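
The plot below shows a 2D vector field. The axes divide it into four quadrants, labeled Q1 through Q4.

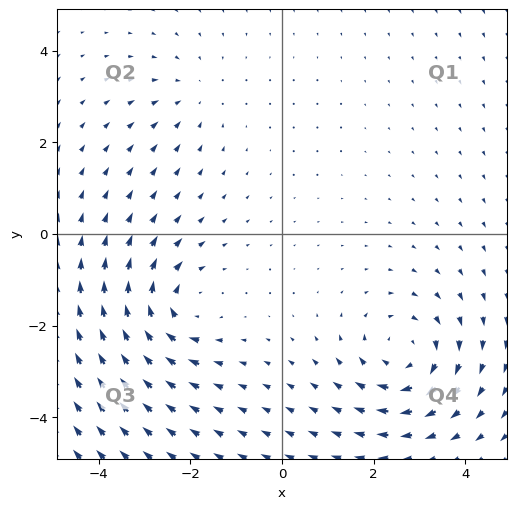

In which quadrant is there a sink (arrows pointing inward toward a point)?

Q2

The sink sits at approximately (-1.9, 3.0), which lies in quadrant Q2. The divergence there is about -2, negative as expected for a sink.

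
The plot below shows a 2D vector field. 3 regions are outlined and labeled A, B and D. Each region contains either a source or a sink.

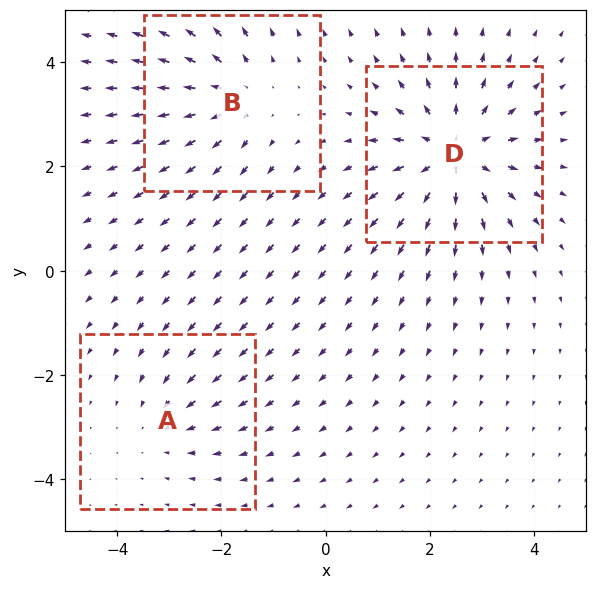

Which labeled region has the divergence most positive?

D

Divergence at each region's feature centre — A: about -2, B: about +3, D: about +5. Region D is most positive.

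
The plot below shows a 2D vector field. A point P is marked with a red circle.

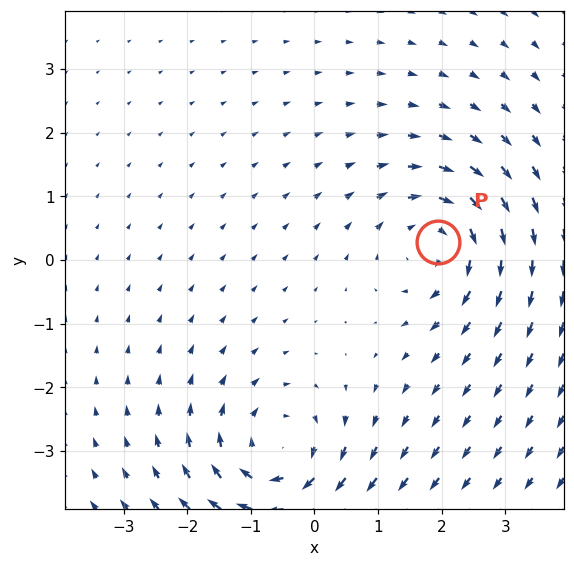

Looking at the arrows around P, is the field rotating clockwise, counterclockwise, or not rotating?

Near P at (1.9, 0.3) the arrows circulate clockwise. The curl (z-component) there is about -4; negative curl means clockwise rotation.

clockwise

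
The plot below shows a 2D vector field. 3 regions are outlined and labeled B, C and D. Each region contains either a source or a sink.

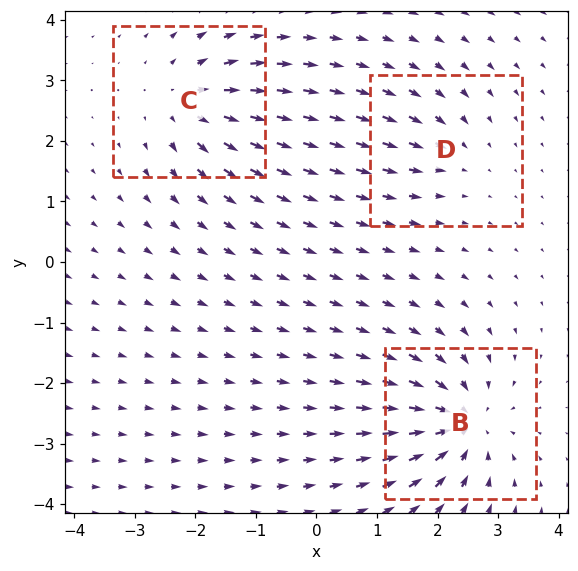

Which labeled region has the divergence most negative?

B

Divergence at each region's feature centre — B: about -6, C: about +4, D: about -3. Region B is most negative.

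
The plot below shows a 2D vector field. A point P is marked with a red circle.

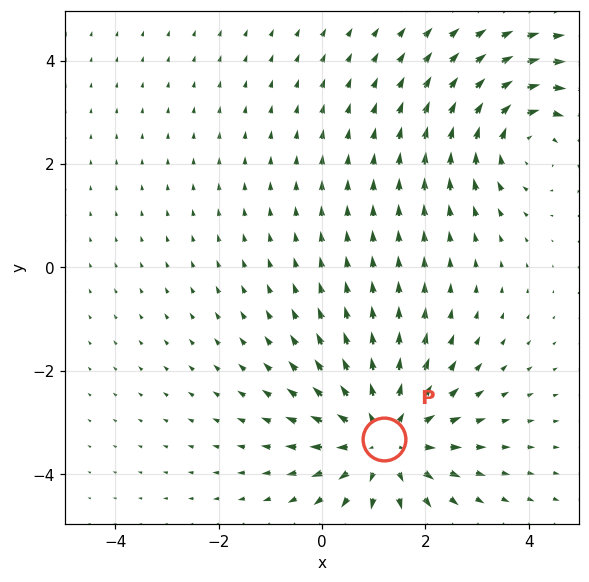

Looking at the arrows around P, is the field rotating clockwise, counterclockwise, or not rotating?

Near P at (1.2, -3.3) the arrows show no circulation. The curl there is ≈0.

not rotating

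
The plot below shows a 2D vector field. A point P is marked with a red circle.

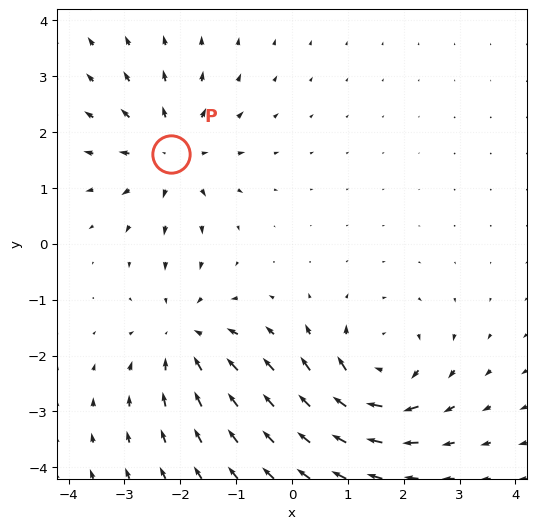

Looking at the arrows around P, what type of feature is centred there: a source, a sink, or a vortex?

source

At P (-2.2, 1.6) the arrows spread outward. Divergence about +4, curl ≈0 — positive divergence with near-zero curl is a source.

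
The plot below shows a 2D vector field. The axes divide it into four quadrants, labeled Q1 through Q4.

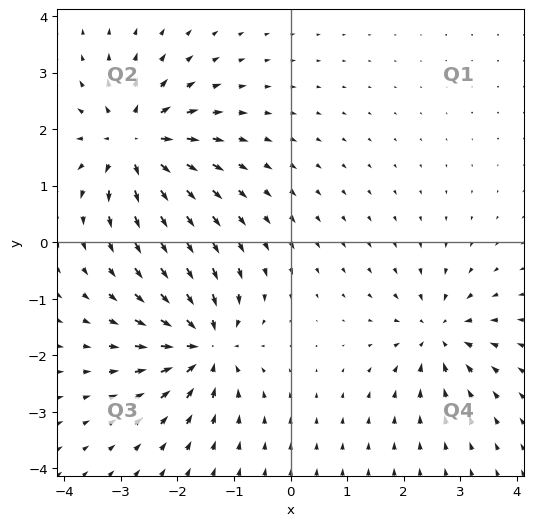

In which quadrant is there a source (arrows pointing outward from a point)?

Q2

The source sits at approximately (-2.8, 1.8), which lies in quadrant Q2. The divergence there is about +5, positive as expected for a source.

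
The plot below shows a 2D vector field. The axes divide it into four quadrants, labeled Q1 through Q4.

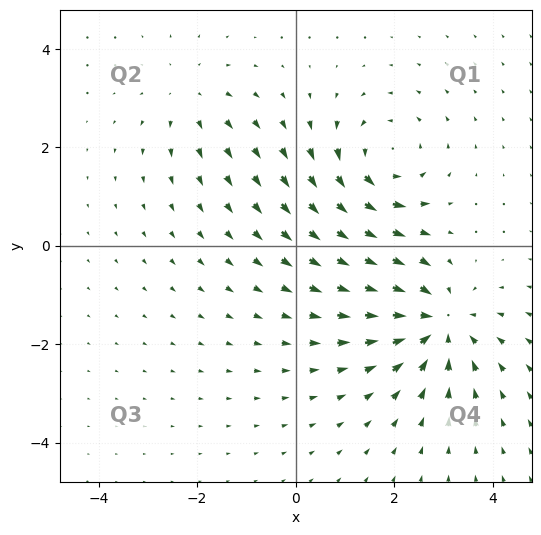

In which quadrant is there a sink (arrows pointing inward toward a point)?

Q4

The sink sits at approximately (2.9, -1.6), which lies in quadrant Q4. The divergence there is about -5, negative as expected for a sink.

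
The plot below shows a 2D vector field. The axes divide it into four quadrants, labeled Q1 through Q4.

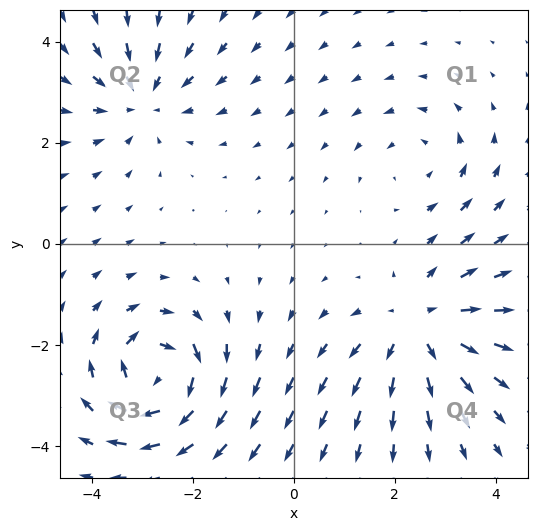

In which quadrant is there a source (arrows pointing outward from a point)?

Q4

The source sits at approximately (2.5, -1.6), which lies in quadrant Q4. The divergence there is about +4, positive as expected for a source.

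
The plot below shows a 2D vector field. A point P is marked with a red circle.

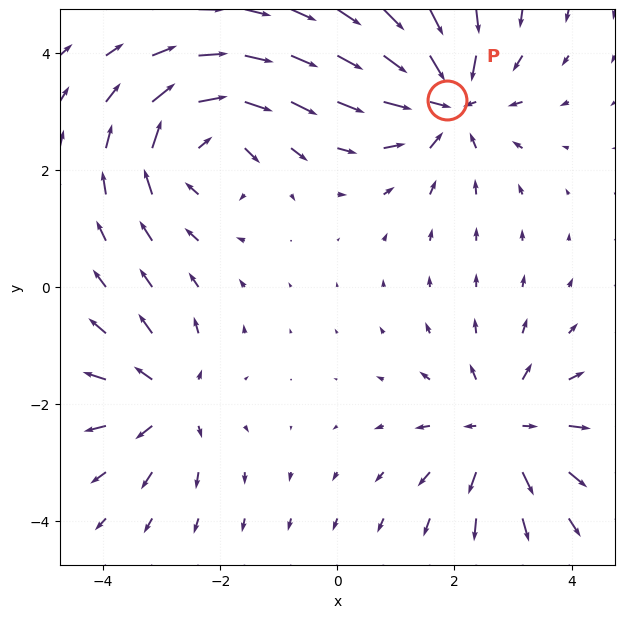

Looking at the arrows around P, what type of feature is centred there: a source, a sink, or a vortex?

sink

At P (1.9, 3.2) the arrows converge inward. Divergence about -4, curl ≈0 — negative divergence with near-zero curl is a sink.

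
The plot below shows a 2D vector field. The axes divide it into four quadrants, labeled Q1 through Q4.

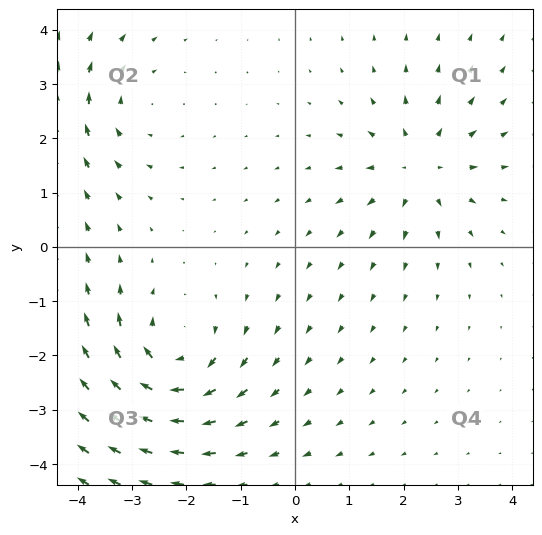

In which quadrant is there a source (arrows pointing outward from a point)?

The source sits at approximately (2.3, 1.5), which lies in quadrant Q1. The divergence there is about +4, positive as expected for a source.

Q1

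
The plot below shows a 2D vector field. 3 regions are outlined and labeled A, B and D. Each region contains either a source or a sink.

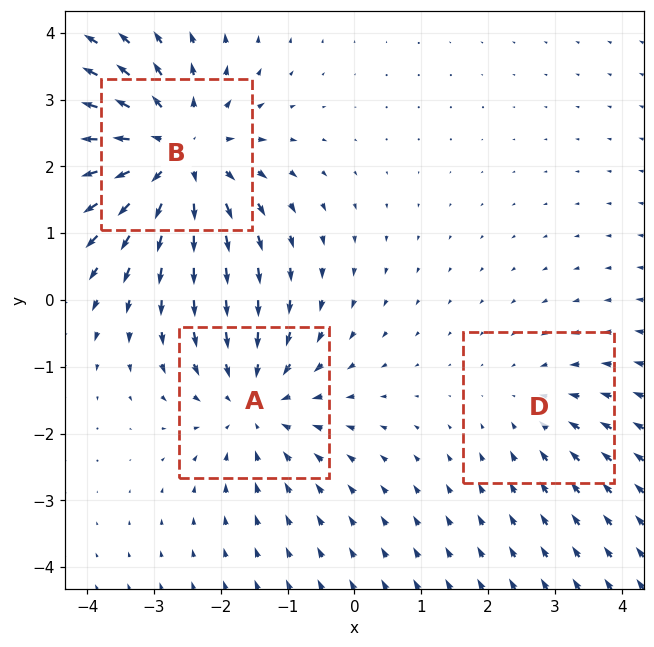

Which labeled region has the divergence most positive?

Divergence at each region's feature centre — A: about -3, B: about +4, D: about -2. Region B is most positive.

B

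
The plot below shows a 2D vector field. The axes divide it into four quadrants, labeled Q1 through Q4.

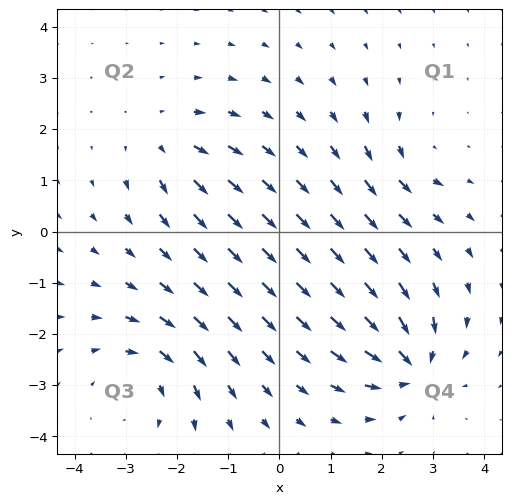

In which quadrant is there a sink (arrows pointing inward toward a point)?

Q4

The sink sits at approximately (2.6, -2.6), which lies in quadrant Q4. The divergence there is about -7, negative as expected for a sink.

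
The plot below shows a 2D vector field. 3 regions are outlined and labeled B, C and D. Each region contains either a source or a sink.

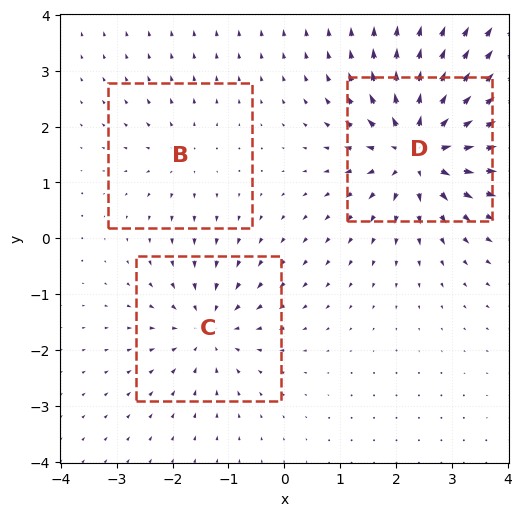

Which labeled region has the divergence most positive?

Divergence at each region's feature centre — B: about +2, C: about -4, D: about +6. Region D is most positive.

D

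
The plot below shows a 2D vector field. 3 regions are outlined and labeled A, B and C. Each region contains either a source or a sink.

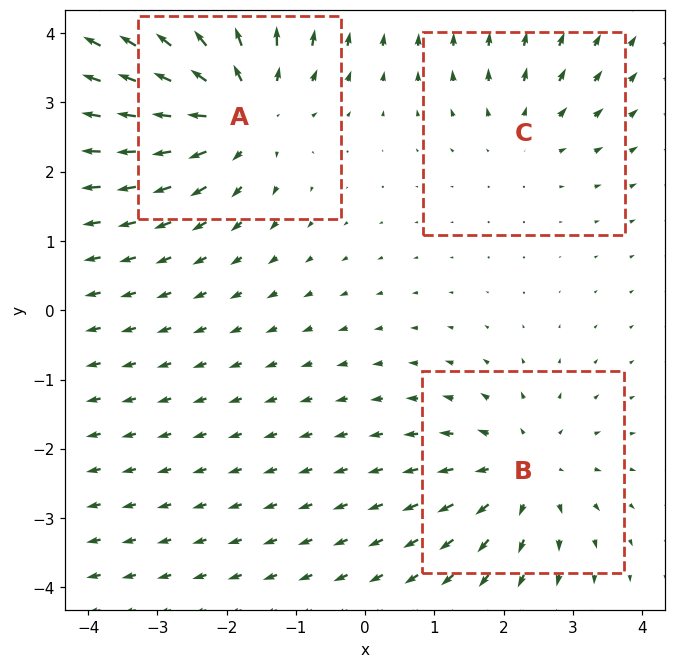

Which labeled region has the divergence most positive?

A

Divergence at each region's feature centre — A: about +5, B: about +3, C: about +2. Region A is most positive.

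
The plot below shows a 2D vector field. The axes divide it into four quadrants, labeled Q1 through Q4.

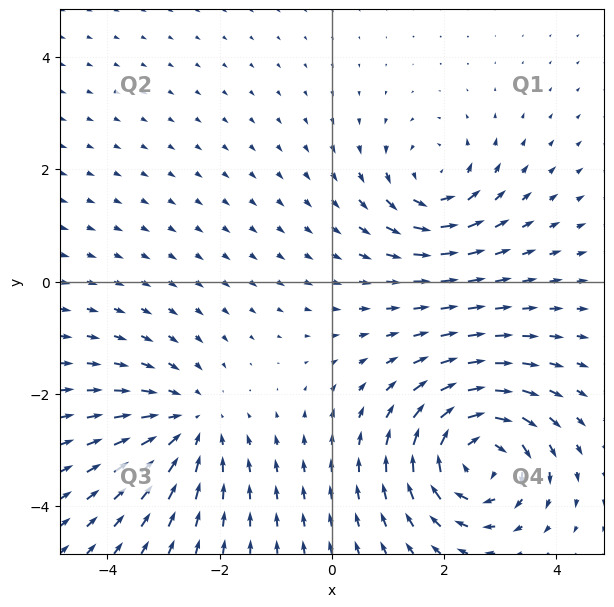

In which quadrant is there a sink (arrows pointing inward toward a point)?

Q3

The sink sits at approximately (-2.6, -2.5), which lies in quadrant Q3. The divergence there is about -3, negative as expected for a sink.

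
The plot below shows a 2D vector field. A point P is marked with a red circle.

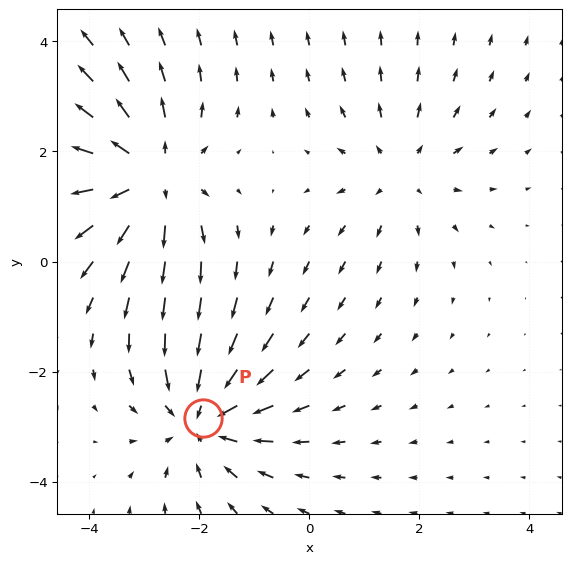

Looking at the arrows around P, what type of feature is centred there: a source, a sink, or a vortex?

At P (-1.9, -2.8) the arrows converge inward. Divergence about -4, curl ≈0 — negative divergence with near-zero curl is a sink.

sink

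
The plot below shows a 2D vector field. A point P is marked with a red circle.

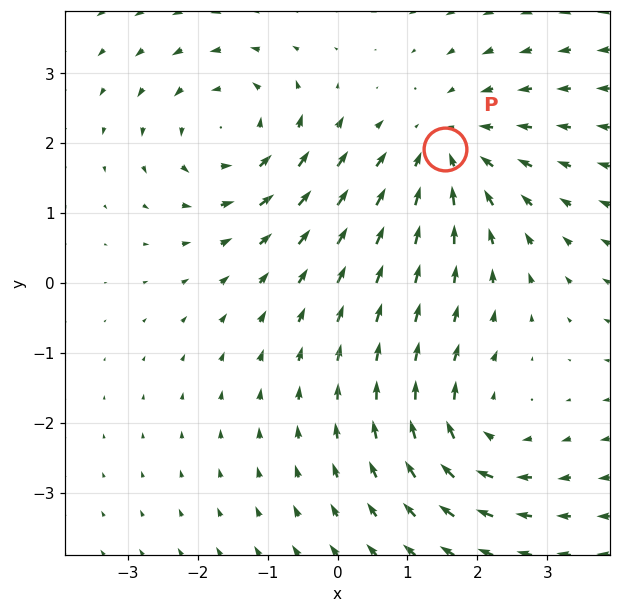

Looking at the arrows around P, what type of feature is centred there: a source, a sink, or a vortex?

sink

At P (1.5, 1.9) the arrows converge inward. Divergence about -3, curl ≈0 — negative divergence with near-zero curl is a sink.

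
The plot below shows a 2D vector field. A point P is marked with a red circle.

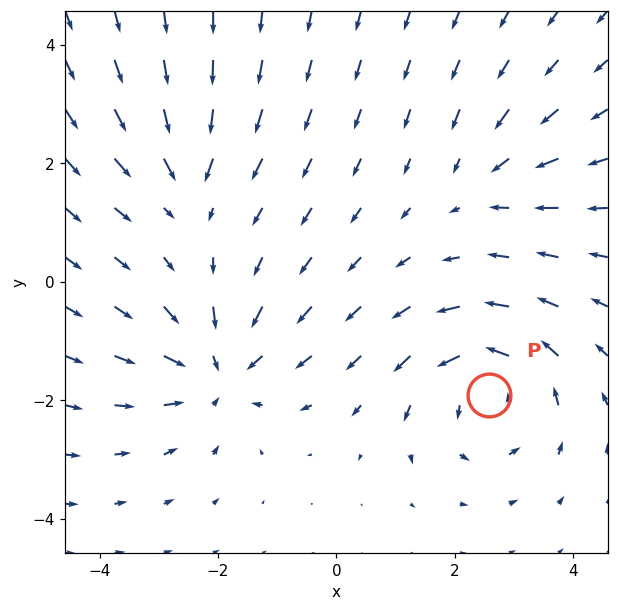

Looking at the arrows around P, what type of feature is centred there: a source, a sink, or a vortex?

At P (2.6, -1.9) the arrows circulate counterclockwise. Divergence ≈0, curl about +6 — near-zero divergence with nonzero curl is a vortex.

vortex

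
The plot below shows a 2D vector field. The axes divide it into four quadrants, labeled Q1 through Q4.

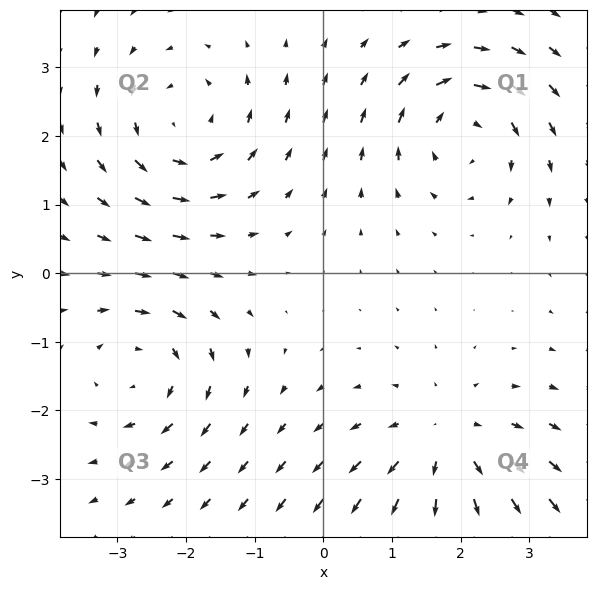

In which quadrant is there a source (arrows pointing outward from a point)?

The source sits at approximately (1.8, -2.5), which lies in quadrant Q4. The divergence there is about +4, positive as expected for a source.

Q4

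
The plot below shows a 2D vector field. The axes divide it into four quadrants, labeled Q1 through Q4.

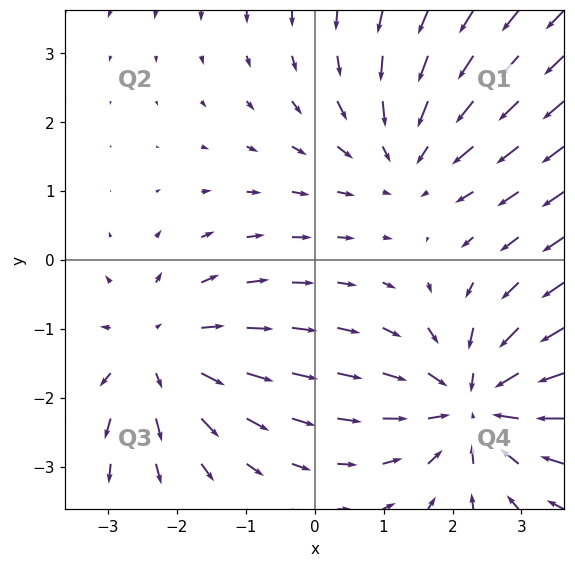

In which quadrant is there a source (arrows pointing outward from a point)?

The source sits at approximately (-2.3, -1.3), which lies in quadrant Q3. The divergence there is about +3, positive as expected for a source.

Q3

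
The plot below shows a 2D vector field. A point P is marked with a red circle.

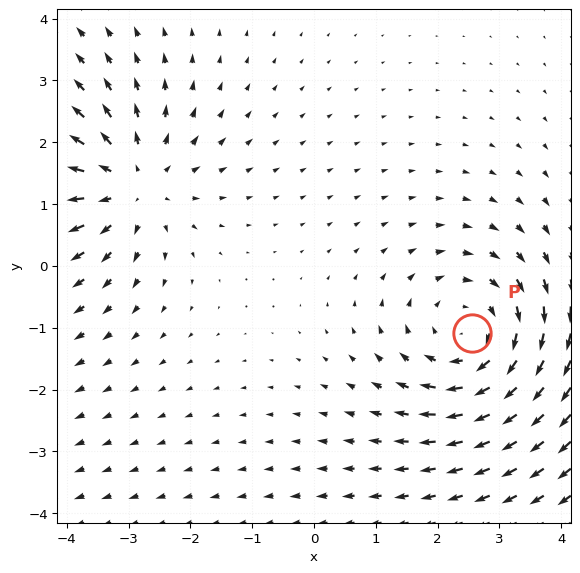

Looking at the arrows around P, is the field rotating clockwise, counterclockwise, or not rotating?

clockwise

Near P at (2.5, -1.1) the arrows circulate clockwise. The curl (z-component) there is about -4; negative curl means clockwise rotation.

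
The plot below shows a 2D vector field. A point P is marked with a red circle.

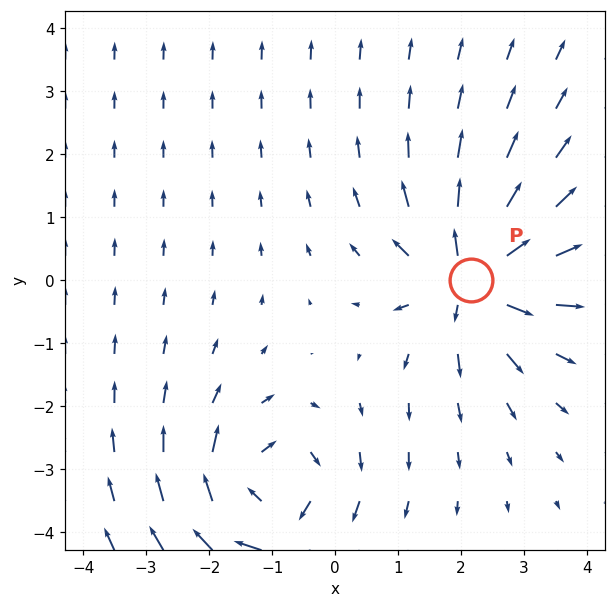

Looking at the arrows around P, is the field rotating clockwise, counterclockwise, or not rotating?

Near P at (2.1, 0.0) the arrows show no circulation. The curl there is ≈0.

not rotating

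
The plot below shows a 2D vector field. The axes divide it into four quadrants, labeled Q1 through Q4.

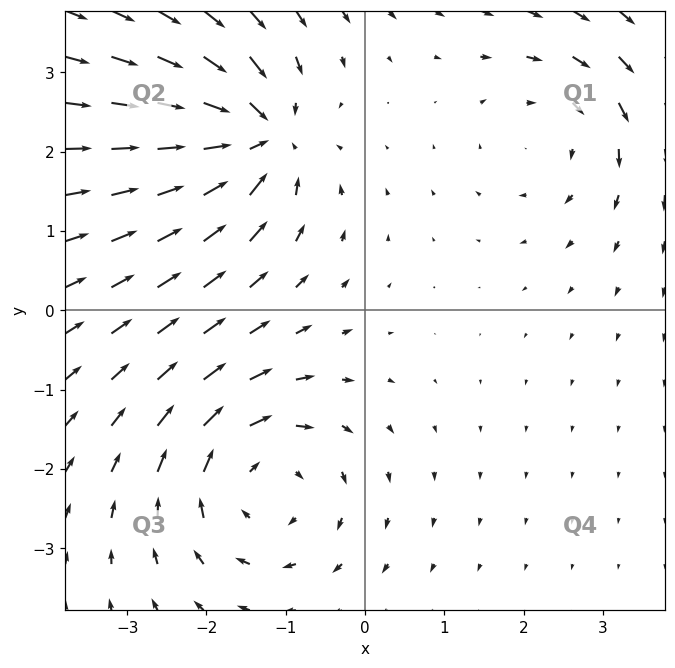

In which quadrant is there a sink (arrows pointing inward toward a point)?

The sink sits at approximately (-1.4, 2.2), which lies in quadrant Q2. The divergence there is about -5, negative as expected for a sink.

Q2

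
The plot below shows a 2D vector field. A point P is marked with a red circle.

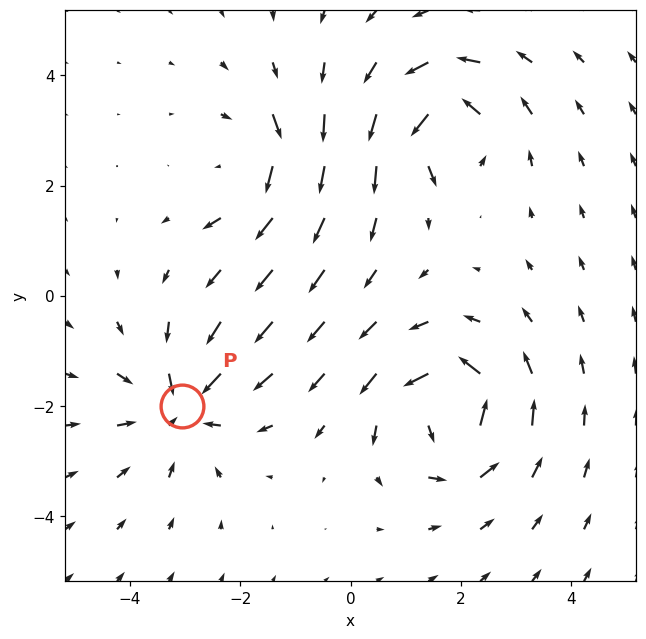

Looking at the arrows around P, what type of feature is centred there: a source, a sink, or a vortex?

sink

At P (-3.1, -2.0) the arrows converge inward. Divergence about -5, curl ≈0 — negative divergence with near-zero curl is a sink.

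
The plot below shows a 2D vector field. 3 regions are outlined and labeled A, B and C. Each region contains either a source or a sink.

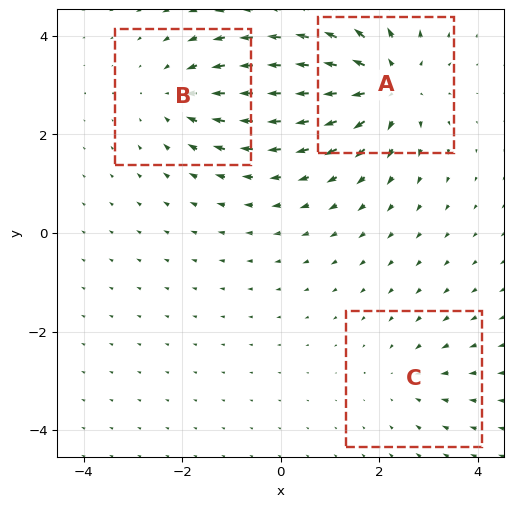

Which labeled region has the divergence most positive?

A

Divergence at each region's feature centre — A: about +5, B: about -3, C: about -2. Region A is most positive.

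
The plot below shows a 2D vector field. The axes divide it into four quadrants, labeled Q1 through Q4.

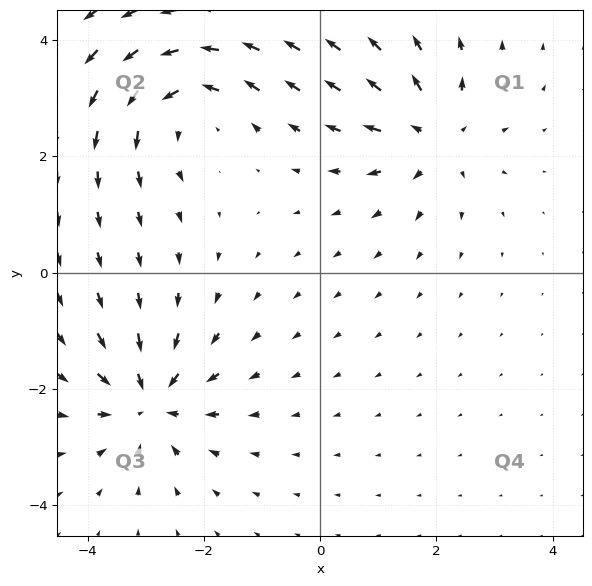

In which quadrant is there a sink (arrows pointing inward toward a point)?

Q3

The sink sits at approximately (-2.9, -2.2), which lies in quadrant Q3. The divergence there is about -5, negative as expected for a sink.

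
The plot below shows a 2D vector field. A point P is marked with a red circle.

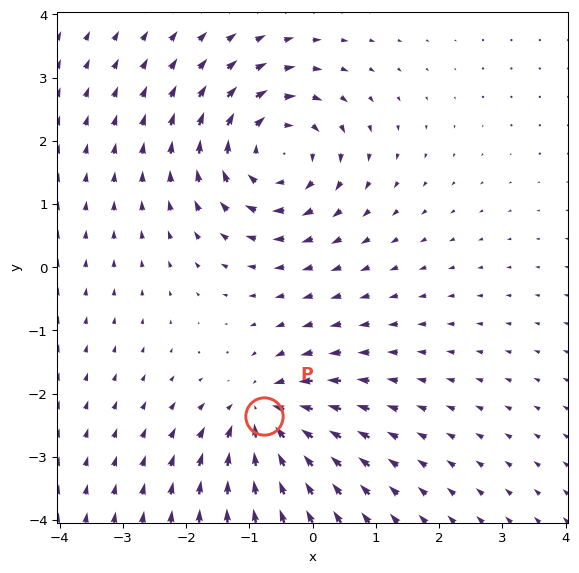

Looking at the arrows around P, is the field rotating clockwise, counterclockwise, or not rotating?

not rotating

Near P at (-0.8, -2.3) the arrows show no circulation. The curl there is ≈0.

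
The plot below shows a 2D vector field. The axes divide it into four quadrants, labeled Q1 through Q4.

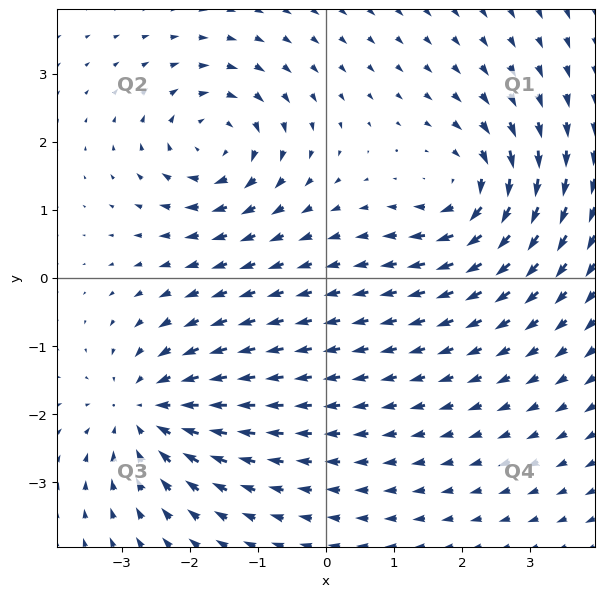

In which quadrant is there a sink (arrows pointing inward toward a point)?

Q3

The sink sits at approximately (-2.6, -2.0), which lies in quadrant Q3. The divergence there is about -5, negative as expected for a sink.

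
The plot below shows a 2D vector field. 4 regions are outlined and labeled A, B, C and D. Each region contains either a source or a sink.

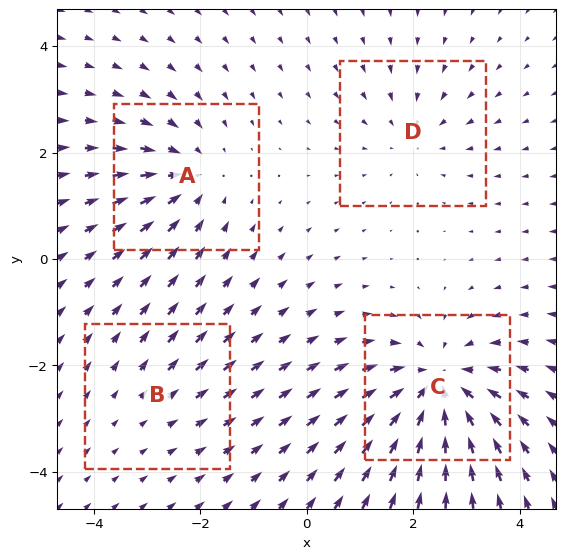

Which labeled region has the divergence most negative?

Divergence at each region's feature centre — A: about -4, B: about +2, C: about -6, D: about -3. Region C is most negative.

C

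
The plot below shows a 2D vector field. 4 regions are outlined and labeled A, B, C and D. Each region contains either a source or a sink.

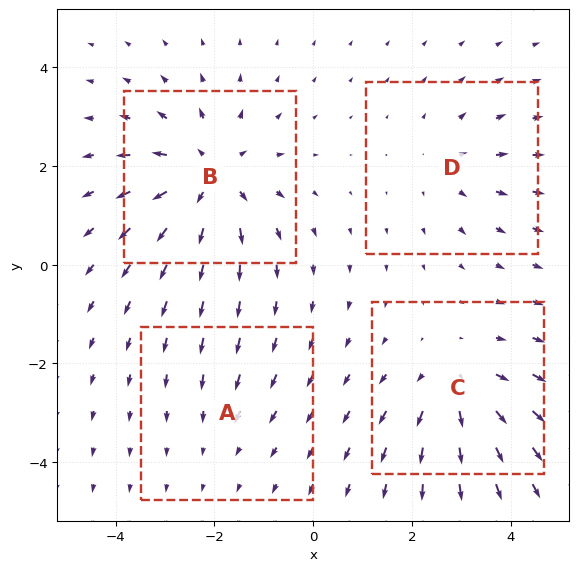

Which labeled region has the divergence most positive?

B

Divergence at each region's feature centre — A: about -2, B: about +6, C: about +4, D: about +3. Region B is most positive.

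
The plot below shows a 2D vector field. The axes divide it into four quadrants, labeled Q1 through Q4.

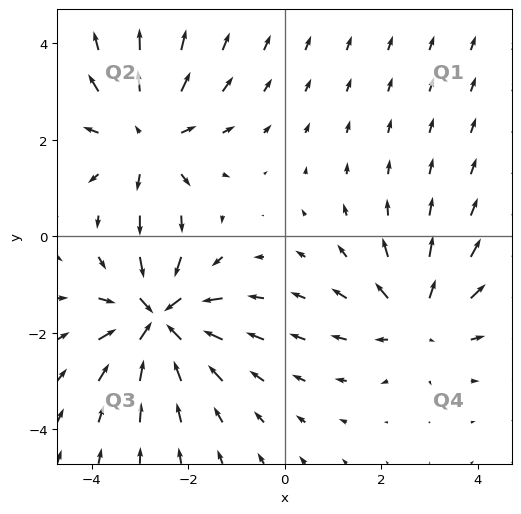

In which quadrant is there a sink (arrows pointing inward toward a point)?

Q3

The sink sits at approximately (-2.6, -1.7), which lies in quadrant Q3. The divergence there is about -5, negative as expected for a sink.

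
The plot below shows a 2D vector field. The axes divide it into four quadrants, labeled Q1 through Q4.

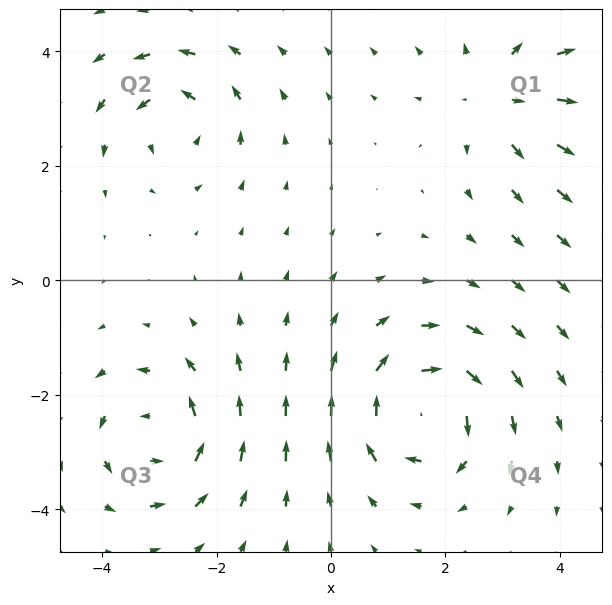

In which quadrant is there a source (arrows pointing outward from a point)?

Q1

The source sits at approximately (2.9, 3.2), which lies in quadrant Q1. The divergence there is about +3, positive as expected for a source.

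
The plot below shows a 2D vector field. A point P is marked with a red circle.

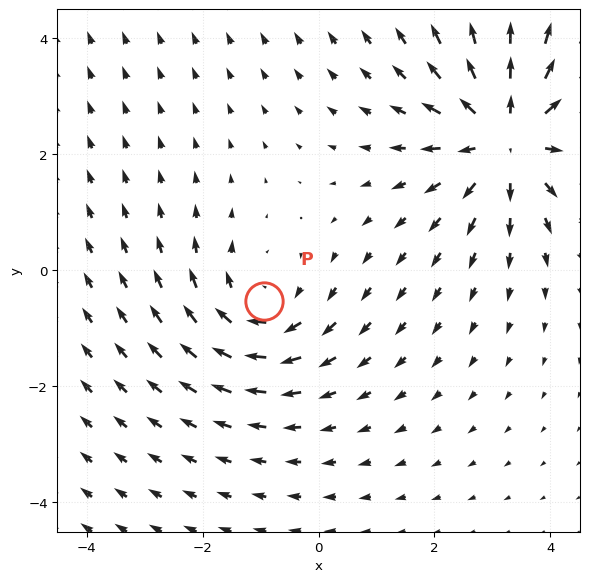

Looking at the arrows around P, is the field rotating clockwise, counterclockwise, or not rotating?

Near P at (-0.9, -0.5) the arrows circulate clockwise. The curl (z-component) there is about -3; negative curl means clockwise rotation.

clockwise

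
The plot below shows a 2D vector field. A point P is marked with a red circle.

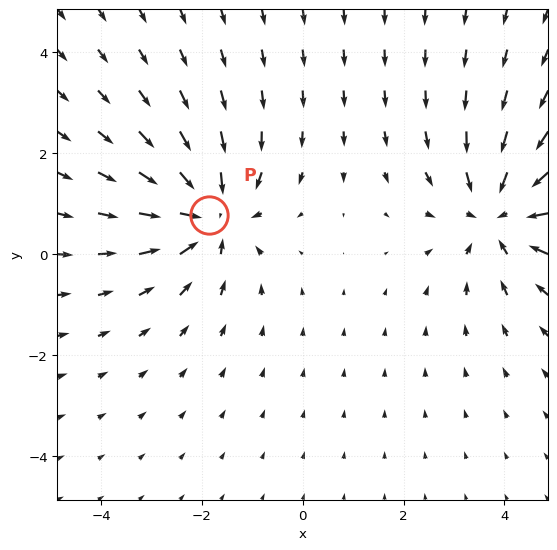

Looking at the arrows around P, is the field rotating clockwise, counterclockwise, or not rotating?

Near P at (-1.9, 0.8) the arrows show no circulation. The curl there is ≈0.

not rotating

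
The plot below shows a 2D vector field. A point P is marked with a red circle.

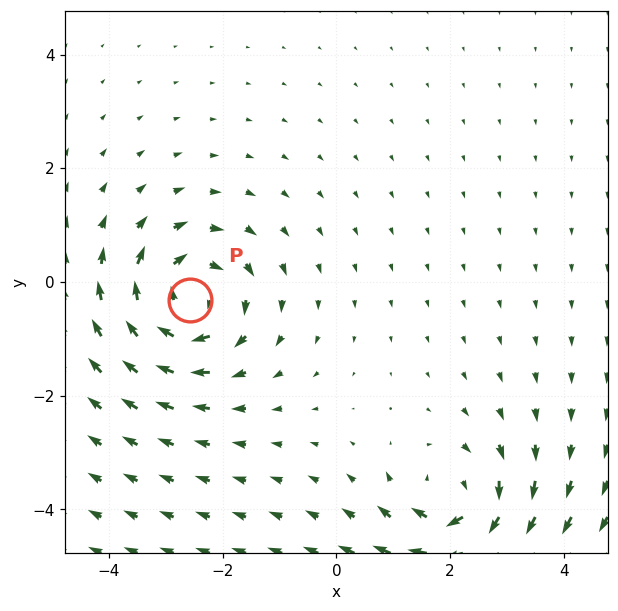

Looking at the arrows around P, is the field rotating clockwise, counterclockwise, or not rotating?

clockwise

Near P at (-2.6, -0.3) the arrows circulate clockwise. The curl (z-component) there is about -4; negative curl means clockwise rotation.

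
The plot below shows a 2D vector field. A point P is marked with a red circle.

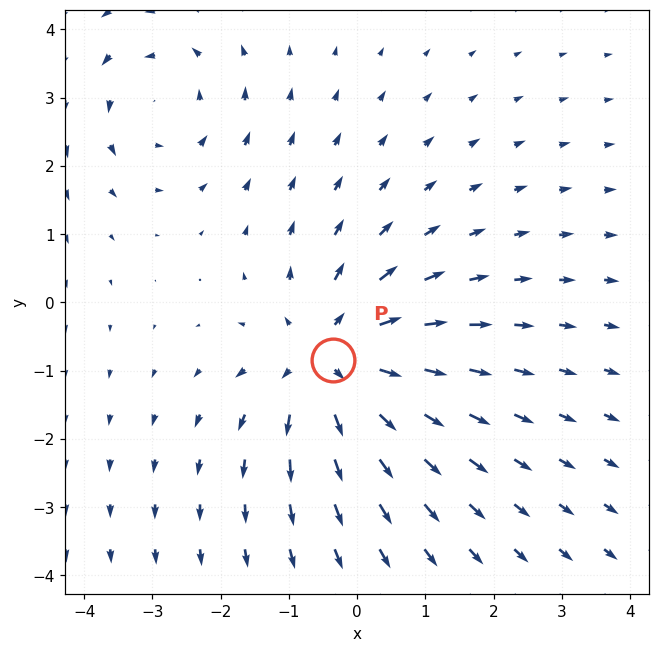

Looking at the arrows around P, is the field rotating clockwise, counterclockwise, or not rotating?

Near P at (-0.4, -0.8) the arrows show no circulation. The curl there is ≈0.

not rotating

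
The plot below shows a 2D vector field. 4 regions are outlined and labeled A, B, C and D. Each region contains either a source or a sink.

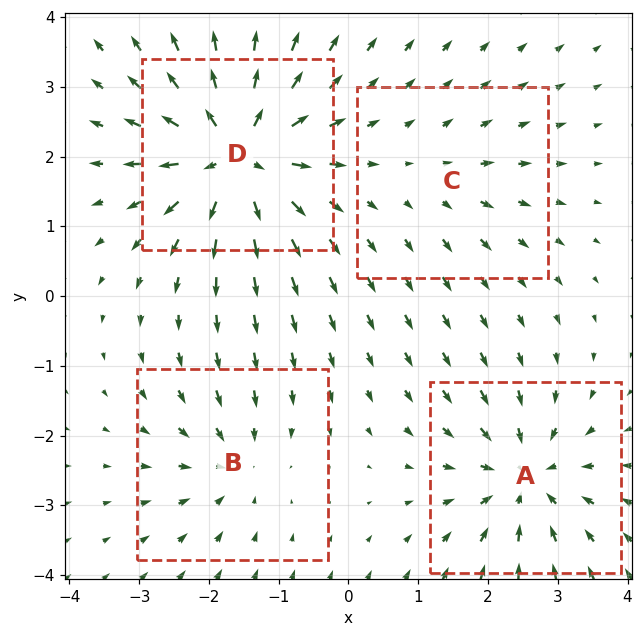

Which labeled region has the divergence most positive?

Divergence at each region's feature centre — A: about -6, B: about -4, C: about +3, D: about +9. Region D is most positive.

D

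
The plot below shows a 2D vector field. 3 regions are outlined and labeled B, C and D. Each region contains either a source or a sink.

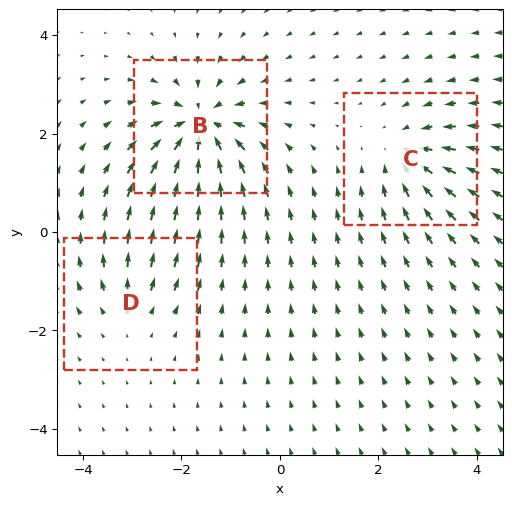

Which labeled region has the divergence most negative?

B

Divergence at each region's feature centre — B: about -6, C: about -4, D: about +2. Region B is most negative.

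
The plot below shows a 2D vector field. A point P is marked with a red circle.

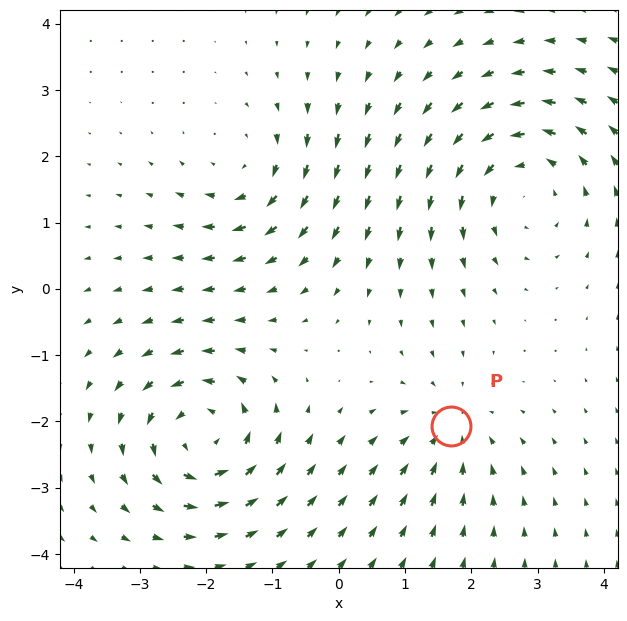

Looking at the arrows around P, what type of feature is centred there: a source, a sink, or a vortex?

sink

At P (1.7, -2.1) the arrows converge inward. Divergence about -3, curl ≈0 — negative divergence with near-zero curl is a sink.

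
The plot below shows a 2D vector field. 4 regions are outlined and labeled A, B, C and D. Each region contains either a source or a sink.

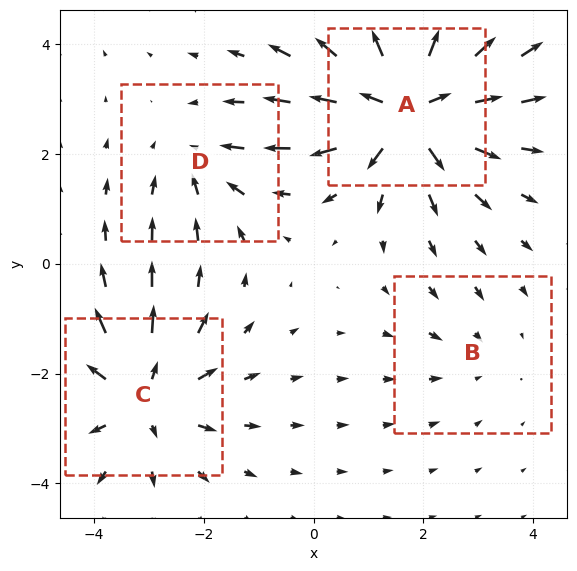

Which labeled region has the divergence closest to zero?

Divergence at each region's feature centre — A: about +7, B: about -2, C: about +5, D: about -3. Region B is closest to zero.

B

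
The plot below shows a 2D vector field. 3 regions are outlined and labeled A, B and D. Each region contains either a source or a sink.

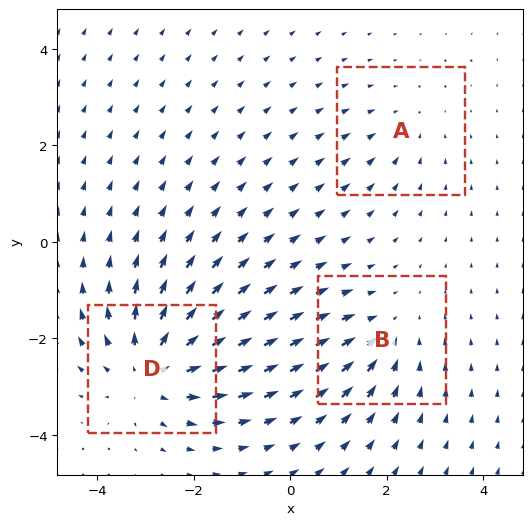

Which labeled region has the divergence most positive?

D

Divergence at each region's feature centre — A: about -2, B: about -3, D: about +4. Region D is most positive.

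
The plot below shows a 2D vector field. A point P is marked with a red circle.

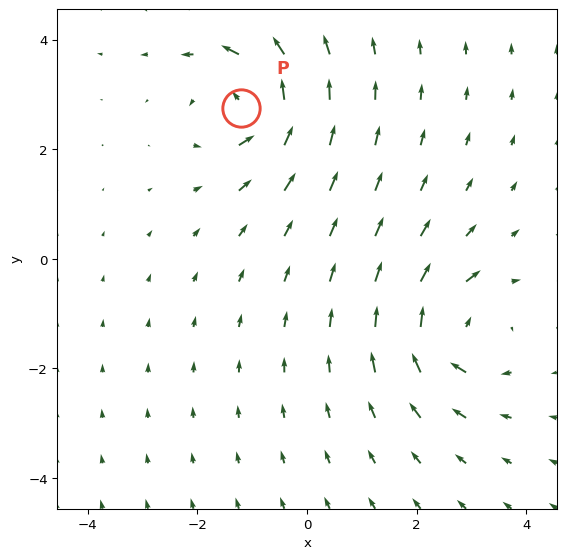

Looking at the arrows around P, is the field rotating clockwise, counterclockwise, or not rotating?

counterclockwise

Near P at (-1.2, 2.8) the arrows circulate counterclockwise. The curl (z-component) there is about +4; positive curl means counterclockwise rotation.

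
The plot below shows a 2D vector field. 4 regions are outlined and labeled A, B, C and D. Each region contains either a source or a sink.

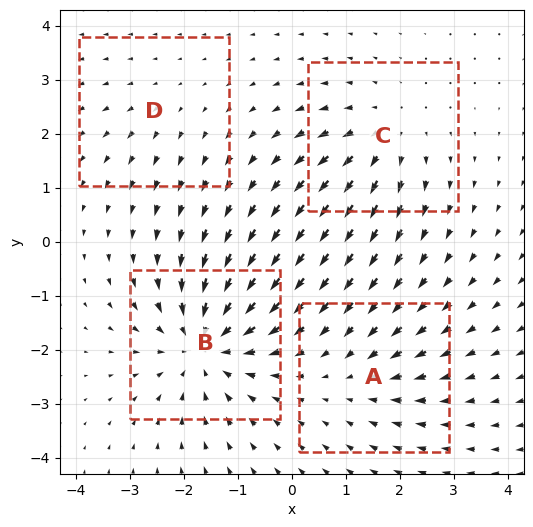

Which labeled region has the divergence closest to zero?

D

Divergence at each region's feature centre — A: about -3, B: about -6, C: about +4, D: about +2. Region D is closest to zero.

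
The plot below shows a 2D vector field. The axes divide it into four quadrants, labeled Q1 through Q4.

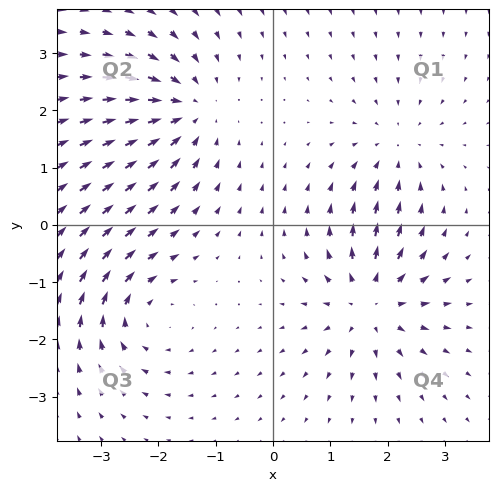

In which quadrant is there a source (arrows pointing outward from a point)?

Q4

The source sits at approximately (1.7, -1.4), which lies in quadrant Q4. The divergence there is about +6, positive as expected for a source.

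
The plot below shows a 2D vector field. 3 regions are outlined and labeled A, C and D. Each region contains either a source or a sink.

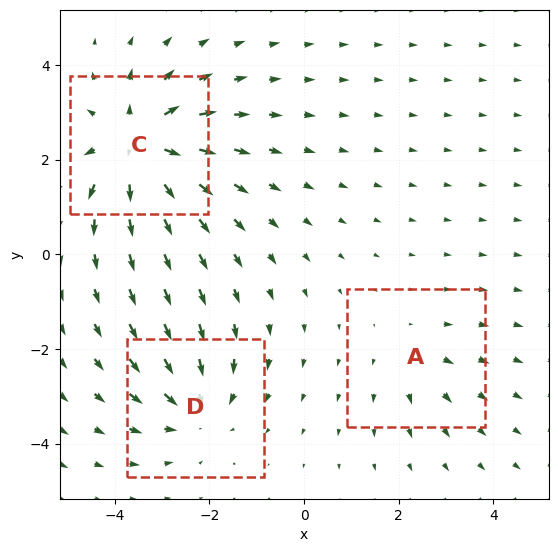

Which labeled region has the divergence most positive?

C

Divergence at each region's feature centre — A: about +2, C: about +5, D: about -4. Region C is most positive.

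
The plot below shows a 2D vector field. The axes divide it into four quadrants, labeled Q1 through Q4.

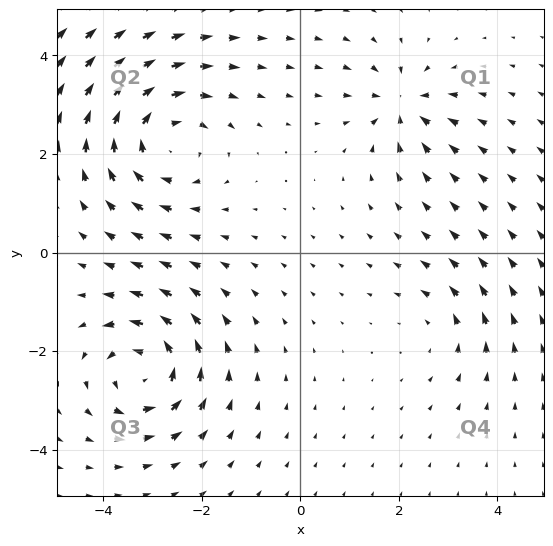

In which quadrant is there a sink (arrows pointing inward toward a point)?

Q1

The sink sits at approximately (2.1, 3.0), which lies in quadrant Q1. The divergence there is about -4, negative as expected for a sink.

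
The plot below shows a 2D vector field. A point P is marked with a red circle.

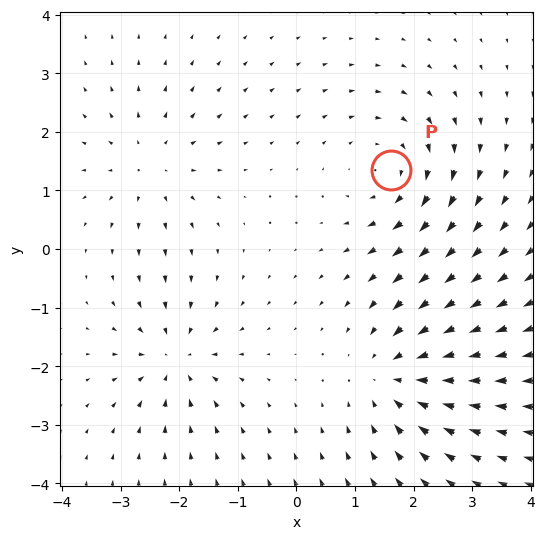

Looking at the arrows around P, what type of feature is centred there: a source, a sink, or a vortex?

At P (1.6, 1.3) the arrows circulate clockwise. Divergence ≈0, curl about -4 — near-zero divergence with nonzero curl is a vortex.

vortex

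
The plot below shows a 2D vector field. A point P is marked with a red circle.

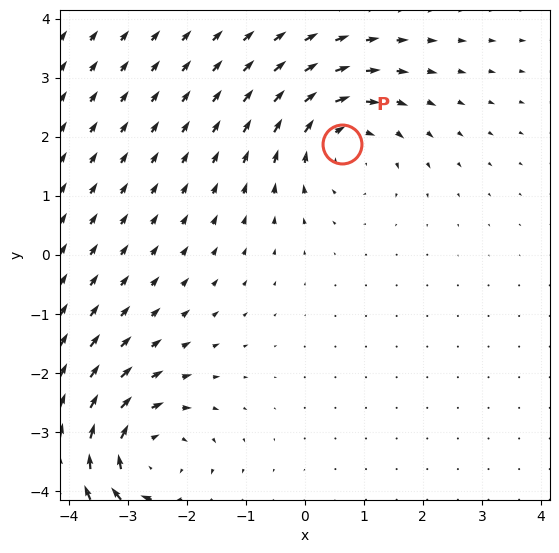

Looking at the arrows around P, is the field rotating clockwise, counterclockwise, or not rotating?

Near P at (0.6, 1.9) the arrows circulate clockwise. The curl (z-component) there is about -4; negative curl means clockwise rotation.

clockwise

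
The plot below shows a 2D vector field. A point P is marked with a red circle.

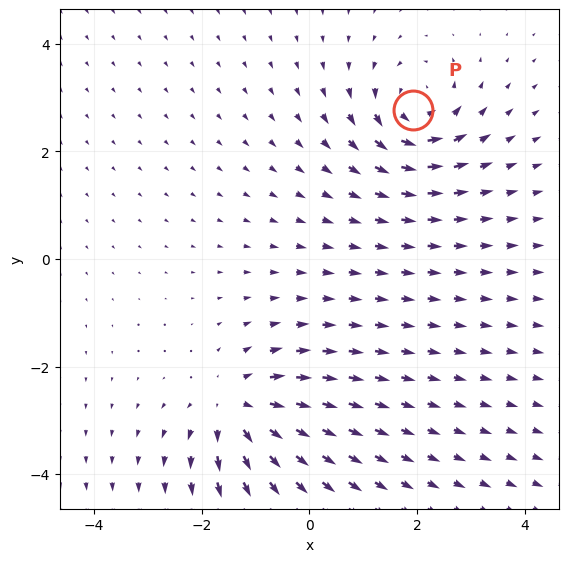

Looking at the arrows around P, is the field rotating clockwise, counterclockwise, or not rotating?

counterclockwise

Near P at (1.9, 2.8) the arrows circulate counterclockwise. The curl (z-component) there is about +5; positive curl means counterclockwise rotation.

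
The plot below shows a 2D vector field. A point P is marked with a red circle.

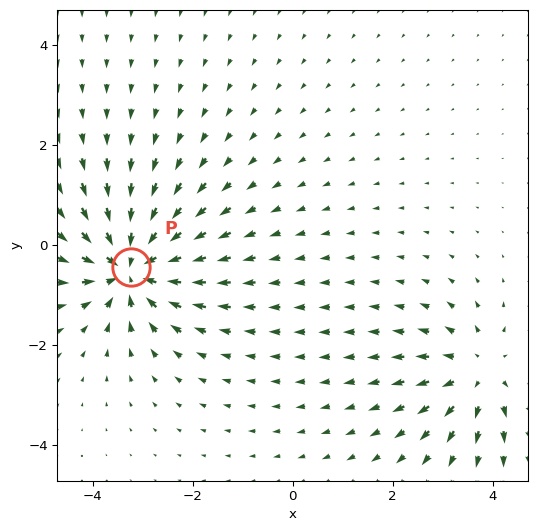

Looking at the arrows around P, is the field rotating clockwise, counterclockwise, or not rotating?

Near P at (-3.2, -0.4) the arrows show no circulation. The curl there is ≈0.

not rotating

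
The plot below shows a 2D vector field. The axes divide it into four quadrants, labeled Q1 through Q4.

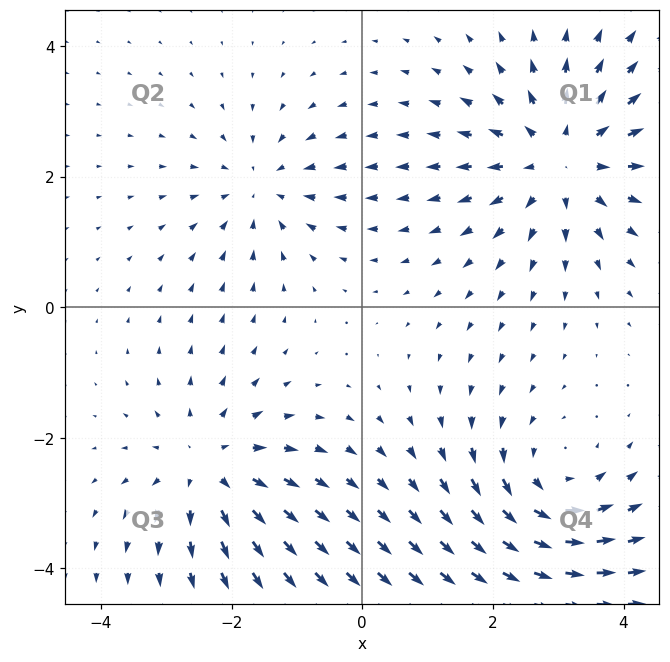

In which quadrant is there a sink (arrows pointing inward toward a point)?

The sink sits at approximately (-1.5, 1.8), which lies in quadrant Q2. The divergence there is about -3, negative as expected for a sink.

Q2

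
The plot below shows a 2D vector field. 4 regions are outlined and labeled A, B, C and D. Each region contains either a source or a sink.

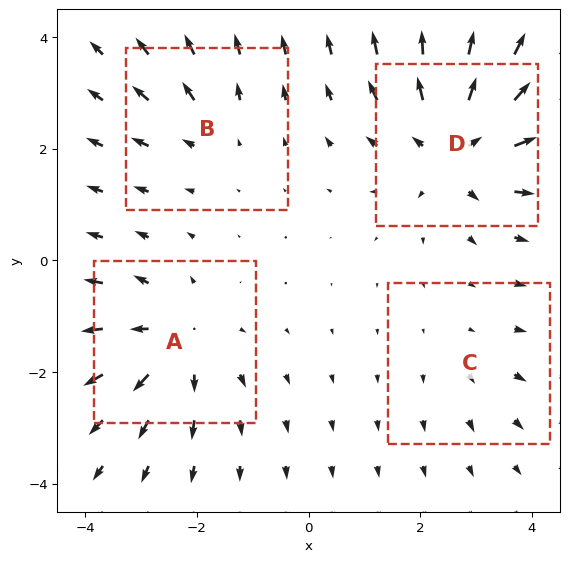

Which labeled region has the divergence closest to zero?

Divergence at each region's feature centre — A: about +5, B: about +3, C: about +2, D: about +7. Region C is closest to zero.

C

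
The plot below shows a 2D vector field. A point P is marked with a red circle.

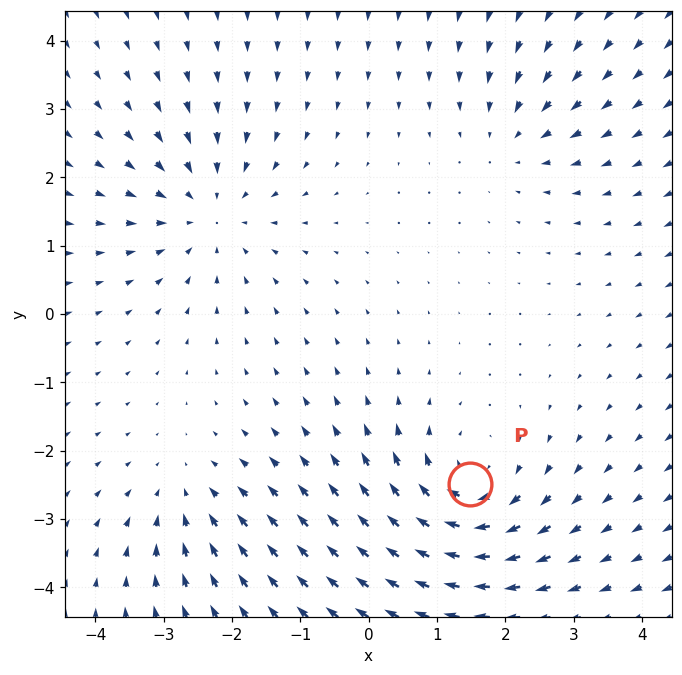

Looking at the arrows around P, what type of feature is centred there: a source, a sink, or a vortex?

At P (1.5, -2.5) the arrows circulate clockwise. Divergence ≈0, curl about -5 — near-zero divergence with nonzero curl is a vortex.

vortex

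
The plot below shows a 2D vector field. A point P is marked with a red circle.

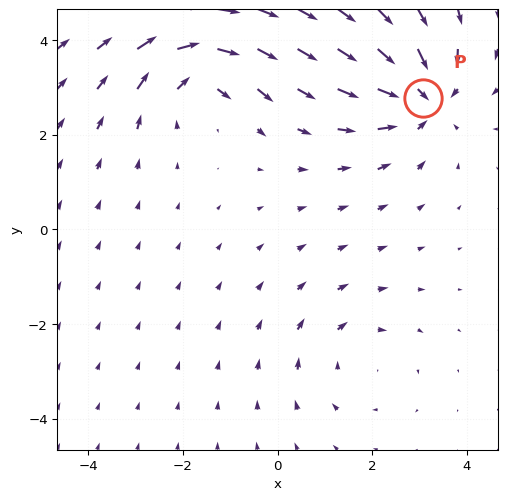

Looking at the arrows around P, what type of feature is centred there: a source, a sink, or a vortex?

At P (3.1, 2.8) the arrows converge inward. Divergence about -5, curl ≈0 — negative divergence with near-zero curl is a sink.

sink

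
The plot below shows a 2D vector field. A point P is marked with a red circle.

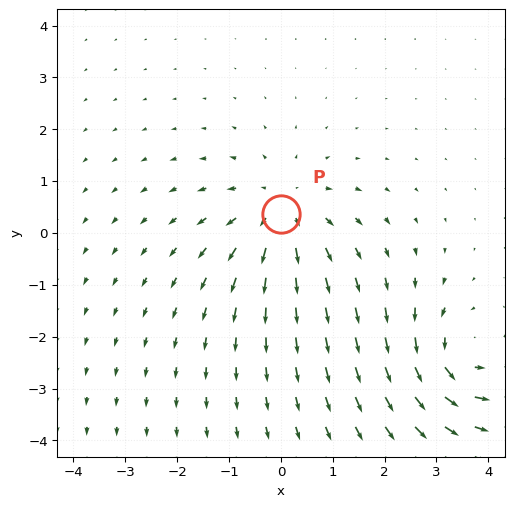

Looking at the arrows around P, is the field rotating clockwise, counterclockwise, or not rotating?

Near P at (0.0, 0.4) the arrows show no circulation. The curl there is ≈0.

not rotating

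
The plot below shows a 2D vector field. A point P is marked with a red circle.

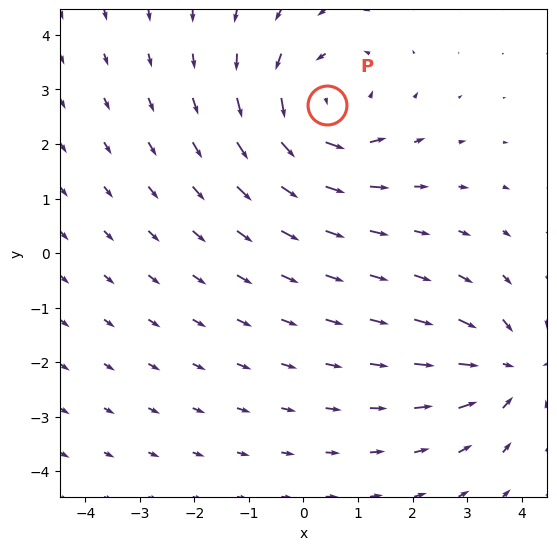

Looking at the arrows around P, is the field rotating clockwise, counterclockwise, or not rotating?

Near P at (0.4, 2.7) the arrows circulate counterclockwise. The curl (z-component) there is about +4; positive curl means counterclockwise rotation.

counterclockwise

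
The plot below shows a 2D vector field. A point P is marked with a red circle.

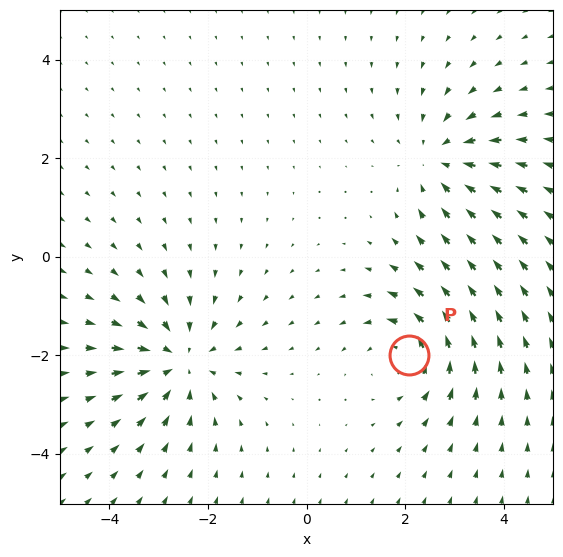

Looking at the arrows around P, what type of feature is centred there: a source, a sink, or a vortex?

vortex

At P (2.1, -2.0) the arrows circulate counterclockwise. Divergence ≈0, curl about +5 — near-zero divergence with nonzero curl is a vortex.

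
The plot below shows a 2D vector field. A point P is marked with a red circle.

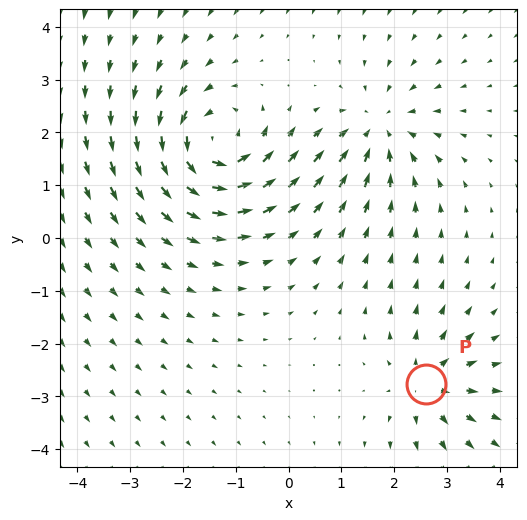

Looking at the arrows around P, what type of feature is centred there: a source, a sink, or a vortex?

At P (2.6, -2.8) the arrows spread outward. Divergence about +4, curl ≈0 — positive divergence with near-zero curl is a source.

source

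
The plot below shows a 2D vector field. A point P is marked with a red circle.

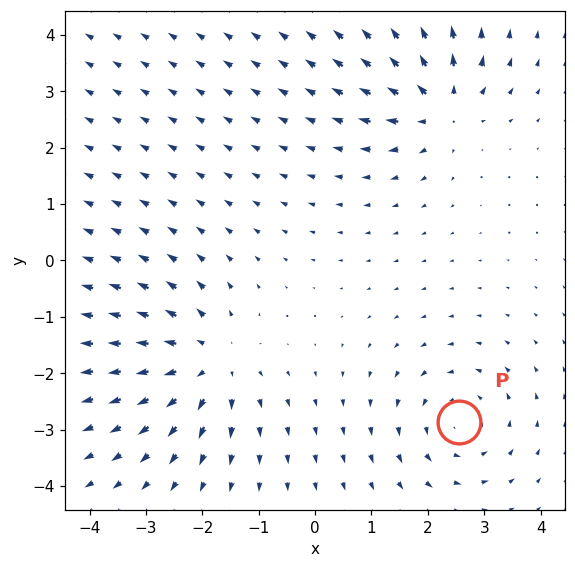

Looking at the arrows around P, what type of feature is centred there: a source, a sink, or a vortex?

At P (2.6, -2.9) the arrows circulate counterclockwise. Divergence ≈0, curl about +4 — near-zero divergence with nonzero curl is a vortex.

vortex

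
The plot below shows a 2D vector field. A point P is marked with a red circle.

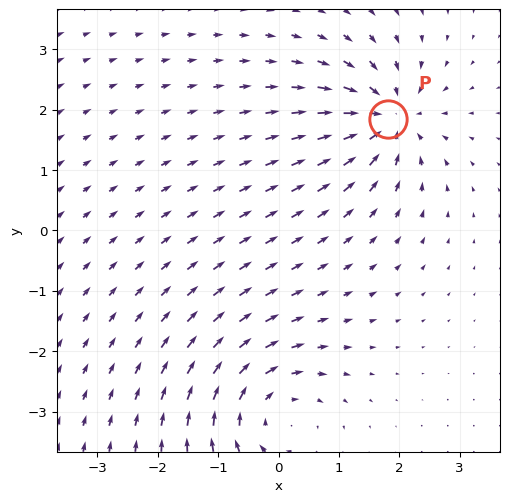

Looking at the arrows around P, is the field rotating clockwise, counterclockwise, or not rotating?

Near P at (1.8, 1.8) the arrows show no circulation. The curl there is ≈0.

not rotating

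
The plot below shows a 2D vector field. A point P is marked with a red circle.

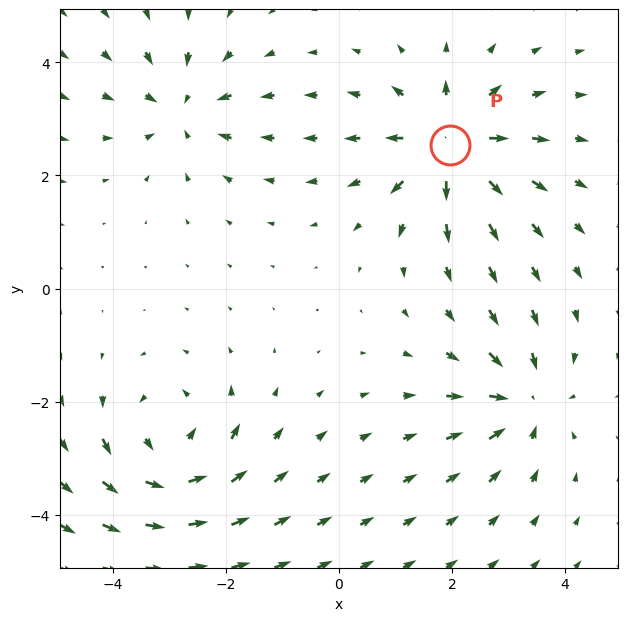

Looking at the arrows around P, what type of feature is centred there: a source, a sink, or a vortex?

source

At P (2.0, 2.5) the arrows spread outward. Divergence about +6, curl ≈0 — positive divergence with near-zero curl is a source.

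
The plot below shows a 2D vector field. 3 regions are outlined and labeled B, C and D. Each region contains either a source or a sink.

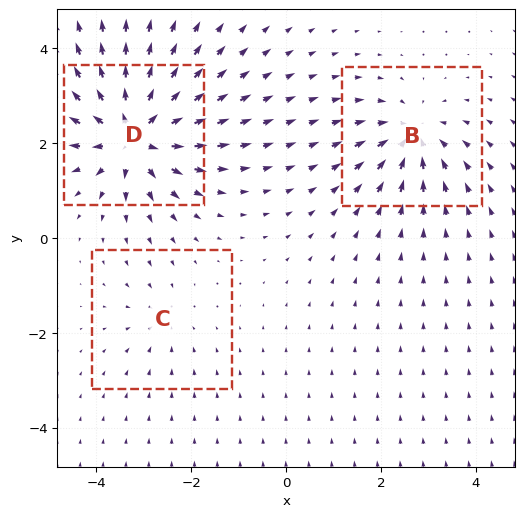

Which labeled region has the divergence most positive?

D

Divergence at each region's feature centre — B: about -4, C: about -2, D: about +6. Region D is most positive.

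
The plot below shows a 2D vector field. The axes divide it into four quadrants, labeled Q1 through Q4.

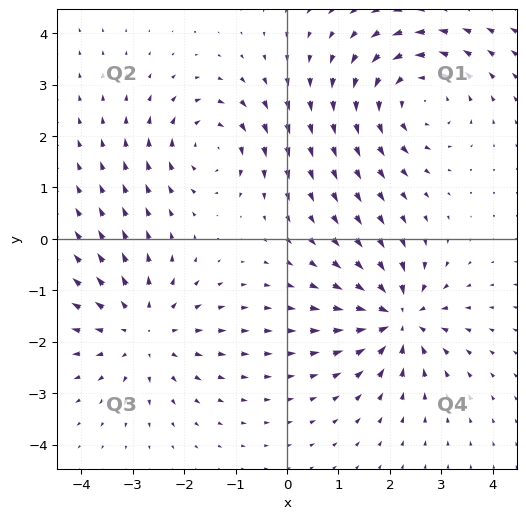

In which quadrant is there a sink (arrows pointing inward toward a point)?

Q4

The sink sits at approximately (2.2, -1.5), which lies in quadrant Q4. The divergence there is about -7, negative as expected for a sink.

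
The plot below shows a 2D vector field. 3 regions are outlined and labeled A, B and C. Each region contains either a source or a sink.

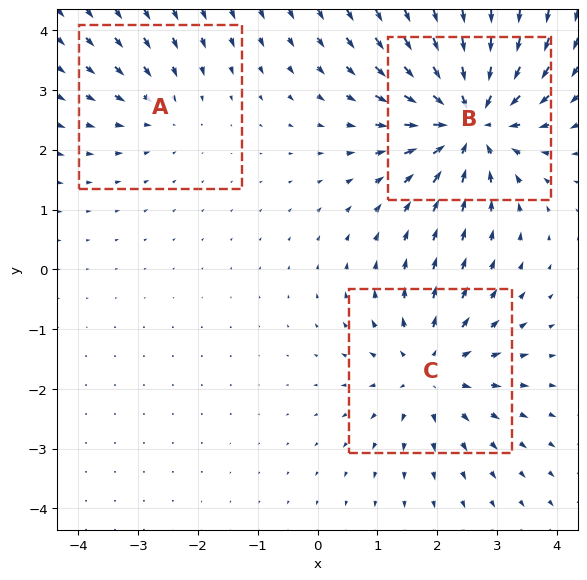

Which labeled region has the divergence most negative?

Divergence at each region's feature centre — A: about -2, B: about -5, C: about +4. Region B is most negative.

B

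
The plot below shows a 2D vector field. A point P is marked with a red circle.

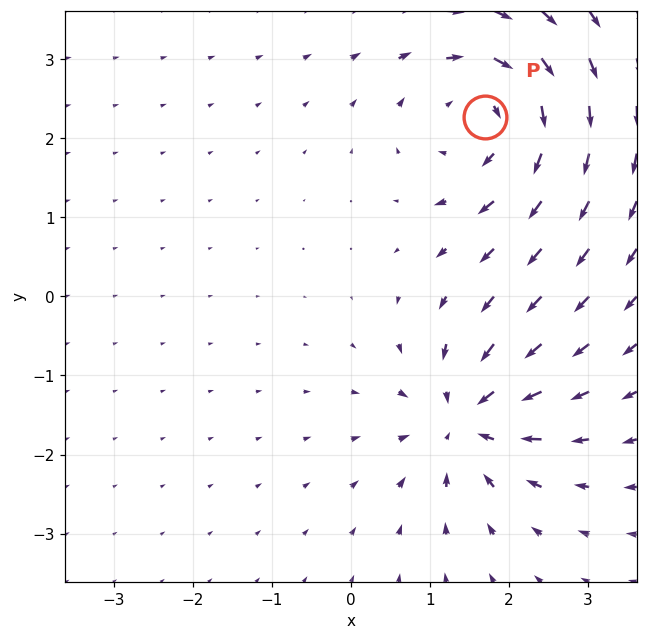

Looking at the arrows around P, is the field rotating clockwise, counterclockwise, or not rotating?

clockwise

Near P at (1.7, 2.3) the arrows circulate clockwise. The curl (z-component) there is about -5; negative curl means clockwise rotation.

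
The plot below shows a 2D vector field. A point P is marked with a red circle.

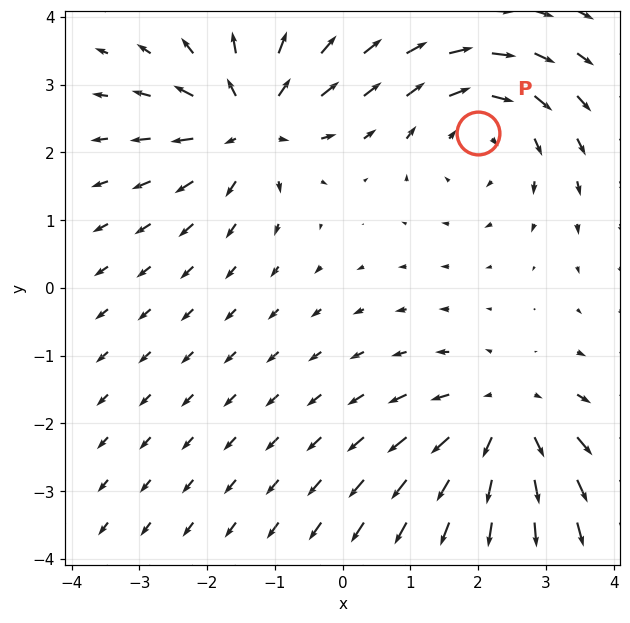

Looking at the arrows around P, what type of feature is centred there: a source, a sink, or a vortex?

At P (2.0, 2.3) the arrows circulate clockwise. Divergence ≈0, curl about -4 — near-zero divergence with nonzero curl is a vortex.

vortex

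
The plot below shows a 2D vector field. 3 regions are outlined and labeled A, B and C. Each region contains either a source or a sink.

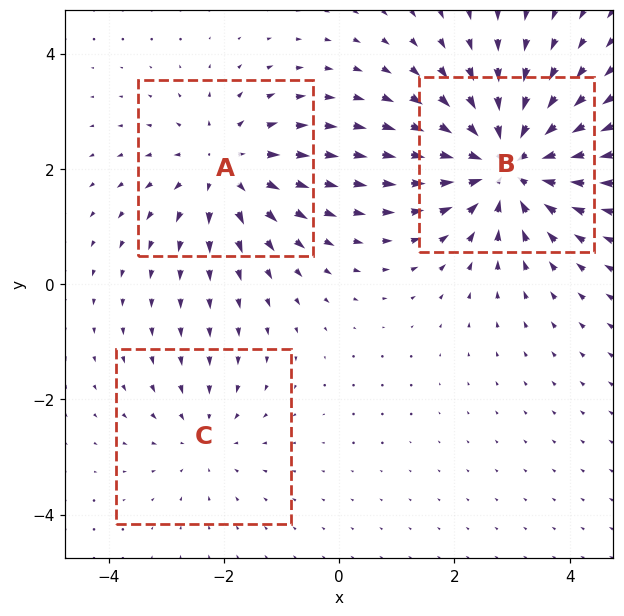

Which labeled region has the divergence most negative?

Divergence at each region's feature centre — A: about +3, B: about -5, C: about -2. Region B is most negative.

B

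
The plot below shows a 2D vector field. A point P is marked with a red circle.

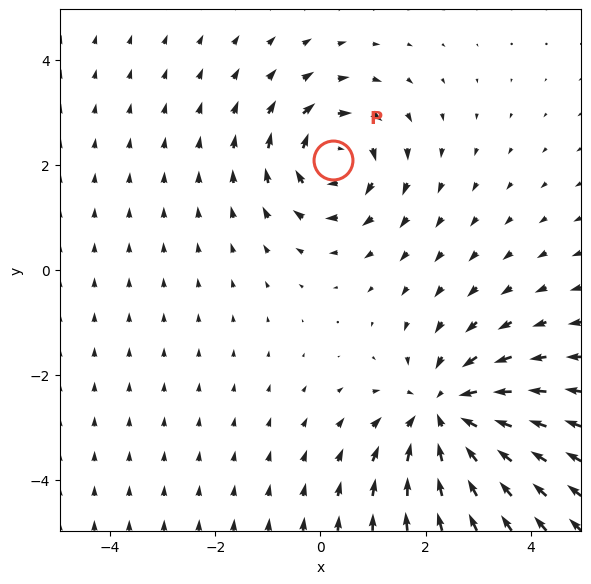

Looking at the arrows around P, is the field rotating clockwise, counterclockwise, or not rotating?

Near P at (0.2, 2.1) the arrows circulate clockwise. The curl (z-component) there is about -3; negative curl means clockwise rotation.

clockwise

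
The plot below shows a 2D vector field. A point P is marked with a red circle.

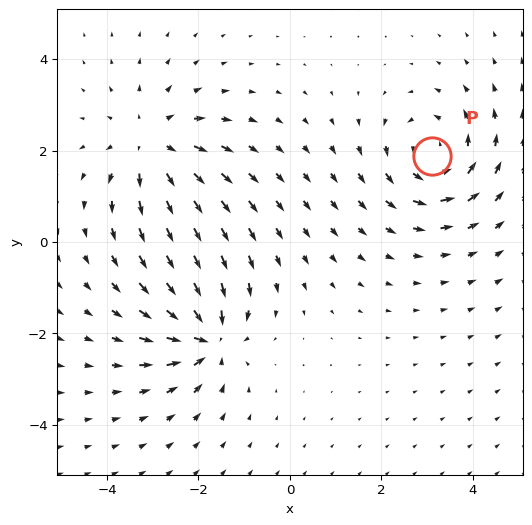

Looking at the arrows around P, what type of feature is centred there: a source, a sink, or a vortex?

vortex

At P (3.1, 1.9) the arrows circulate counterclockwise. Divergence ≈0, curl about +4 — near-zero divergence with nonzero curl is a vortex.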